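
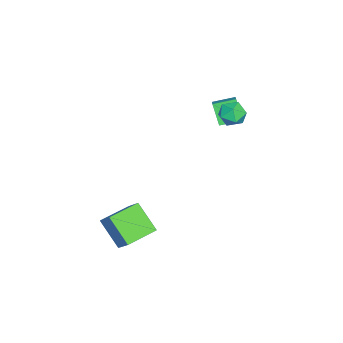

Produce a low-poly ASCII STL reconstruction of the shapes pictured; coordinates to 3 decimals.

solid 
facet normal -0.046 -0.134 0.990
outer loop
vertex -2.649 2.111 4.001
vertex -2.262 1.334 3.914
vertex -1.779 2.051 4.033
endloop
endfacet
facet normal 0.008 0.560 0.829
outer loop
vertex -2.649 2.111 4.001
vertex -1.779 2.051 4.033
vertex -2.156 2.705 3.595
endloop
endfacet
facet normal -0.544 0.732 0.411
outer loop
vertex -2.649 2.111 4.001
vertex -2.156 2.705 3.595
vertex -2.871 2.392 3.206
endloop
endfacet
facet normal -0.938 0.146 0.314
outer loop
vertex -2.649 2.111 4.001
vertex -2.871 2.392 3.206
vertex -2.937 1.544 3.403
endloop
endfacet
facet normal -0.630 -0.389 0.672
outer loop
vertex -2.649 2.111 4.001
vertex -2.937 1.544 3.403
vertex -2.262 1.334 3.914
endloop
endfacet
facet normal 0.607 0.653 0.453
outer loop
vertex -2.156 2.705 3.595
vertex -1.779 2.051 4.033
vertex -1.463 2.296 3.257
endloop
endfacet
facet normal 0.521 -0.469 0.713
outer loop
vertex -1.779 2.051 4.033
vertex -2.262 1.334 3.914
vertex -1.529 1.448 3.454
endloop
endfacet
facet normal -0.425 -0.883 0.198
outer loop
vertex -2.262 1.334 3.914
vertex -2.937 1.544 3.403
vertex -2.244 1.135 3.065
endloop
endfacet
facet normal -0.924 -0.017 -0.382
outer loop
vertex -2.937 1.544 3.403
vertex -2.871 2.392 3.206
vertex -2.621 1.789 2.627
endloop
endfacet
facet normal -0.286 0.932 -0.224
outer loop
vertex -2.871 2.392 3.206
vertex -2.156 2.705 3.595
vertex -2.138 2.506 2.746
endloop
endfacet
facet normal 0.938 -0.146 -0.314
outer loop
vertex -1.751 1.729 2.659
vertex -1.463 2.296 3.257
vertex -1.529 1.448 3.454
endloop
endfacet
facet normal 0.544 -0.732 -0.411
outer loop
vertex -1.751 1.729 2.659
vertex -1.529 1.448 3.454
vertex -2.244 1.135 3.065
endloop
endfacet
facet normal -0.008 -0.560 -0.829
outer loop
vertex -1.751 1.729 2.659
vertex -2.244 1.135 3.065
vertex -2.621 1.789 2.627
endloop
endfacet
facet normal 0.046 0.134 -0.990
outer loop
vertex -1.751 1.729 2.659
vertex -2.621 1.789 2.627
vertex -2.138 2.506 2.746
endloop
endfacet
facet normal 0.630 0.389 -0.672
outer loop
vertex -1.751 1.729 2.659
vertex -2.138 2.506 2.746
vertex -1.463 2.296 3.257
endloop
endfacet
facet normal 0.924 0.017 0.382
outer loop
vertex -1.529 1.448 3.454
vertex -1.463 2.296 3.257
vertex -1.779 2.051 4.033
endloop
endfacet
facet normal 0.286 -0.932 0.224
outer loop
vertex -2.244 1.135 3.065
vertex -1.529 1.448 3.454
vertex -2.262 1.334 3.914
endloop
endfacet
facet normal -0.607 -0.653 -0.453
outer loop
vertex -2.621 1.789 2.627
vertex -2.244 1.135 3.065
vertex -2.937 1.544 3.403
endloop
endfacet
facet normal -0.521 0.469 -0.713
outer loop
vertex -2.138 2.506 2.746
vertex -2.621 1.789 2.627
vertex -2.871 2.392 3.206
endloop
endfacet
facet normal 0.425 0.883 -0.198
outer loop
vertex -1.463 2.296 3.257
vertex -2.138 2.506 2.746
vertex -2.156 2.705 3.595
endloop
endfacet
facet normal -0.411 -0.377 0.830
outer loop
vertex -3.226 0.554 3.068
vertex -3.736 1.728 3.349
vertex -4.24 0.265 2.435
endloop
endfacet
facet normal 0.389 -0.896 -0.214
outer loop
vertex -3.644 0.812 1.231
vertex -3.226 0.554 3.068
vertex -4.24 0.265 2.435
endloop
endfacet
facet normal -0.412 -0.377 0.830
outer loop
vertex -4.24 0.265 2.435
vertex -3.736 1.728 3.349
vertex -4.75 1.439 2.715
endloop
endfacet
facet normal -0.824 -0.235 -0.515
outer loop
vertex -4.75 1.439 2.715
vertex -3.644 0.812 1.231
vertex -4.24 0.265 2.435
endloop
endfacet
facet normal 0.824 0.235 0.515
outer loop
vertex -3.226 0.554 3.068
vertex -3.14 2.275 2.145
vertex -3.736 1.728 3.349
endloop
endfacet
facet normal 0.389 -0.896 -0.214
outer loop
vertex -2.63 1.101 1.865
vertex -3.226 0.554 3.068
vertex -3.644 0.812 1.231
endloop
endfacet
facet normal 0.824 0.235 0.515
outer loop
vertex -2.63 1.101 1.865
vertex -3.14 2.275 2.145
vertex -3.226 0.554 3.068
endloop
endfacet
facet normal -0.389 0.896 0.214
outer loop
vertex -3.736 1.728 3.349
vertex -3.14 2.275 2.145
vertex -4.75 1.439 2.715
endloop
endfacet
facet normal -0.824 -0.235 -0.515
outer loop
vertex -4.154 1.986 1.512
vertex -3.644 0.812 1.231
vertex -4.75 1.439 2.715
endloop
endfacet
facet normal -0.389 0.896 0.214
outer loop
vertex -4.75 1.439 2.715
vertex -3.14 2.275 2.145
vertex -4.154 1.986 1.512
endloop
endfacet
facet normal 0.411 0.377 -0.830
outer loop
vertex -4.154 1.986 1.512
vertex -2.63 1.101 1.865
vertex -3.644 0.812 1.231
endloop
endfacet
facet normal 0.411 0.377 -0.830
outer loop
vertex -3.14 2.275 2.145
vertex -2.63 1.101 1.865
vertex -4.154 1.986 1.512
endloop
endfacet
facet normal -0.811 0.578 0.090
outer loop
vertex 0.551 -3.061 -3.38
vertex 1.199 -2.311 -2.363
vertex 1.284 -1.818 -4.764
endloop
endfacet
facet normal -0.456 -0.528 -0.716
outer loop
vertex 2.841 -2.929 -4.937
vertex 0.551 -3.061 -3.38
vertex 1.284 -1.818 -4.764
endloop
endfacet
facet normal -0.810 0.579 0.090
outer loop
vertex 1.284 -1.818 -4.764
vertex 1.199 -2.311 -2.363
vertex 1.933 -1.068 -3.748
endloop
endfacet
facet normal 0.366 0.621 -0.693
outer loop
vertex 1.933 -1.068 -3.748
vertex 2.841 -2.929 -4.937
vertex 1.284 -1.818 -4.764
endloop
endfacet
facet normal -0.367 -0.622 0.692
outer loop
vertex 0.551 -3.061 -3.38
vertex 2.756 -3.422 -2.536
vertex 1.199 -2.311 -2.363
endloop
endfacet
facet normal -0.456 -0.528 -0.716
outer loop
vertex 2.107 -4.172 -3.552
vertex 0.551 -3.061 -3.38
vertex 2.841 -2.929 -4.937
endloop
endfacet
facet normal -0.367 -0.621 0.693
outer loop
vertex 2.107 -4.172 -3.552
vertex 2.756 -3.422 -2.536
vertex 0.551 -3.061 -3.38
endloop
endfacet
facet normal 0.456 0.528 0.716
outer loop
vertex 1.199 -2.311 -2.363
vertex 2.756 -3.422 -2.536
vertex 1.933 -1.068 -3.748
endloop
endfacet
facet normal 0.367 0.621 -0.692
outer loop
vertex 3.489 -2.179 -3.92
vertex 2.841 -2.929 -4.937
vertex 1.933 -1.068 -3.748
endloop
endfacet
facet normal 0.456 0.528 0.716
outer loop
vertex 1.933 -1.068 -3.748
vertex 2.756 -3.422 -2.536
vertex 3.489 -2.179 -3.92
endloop
endfacet
facet normal 0.811 -0.579 -0.090
outer loop
vertex 3.489 -2.179 -3.92
vertex 2.107 -4.172 -3.552
vertex 2.841 -2.929 -4.937
endloop
endfacet
facet normal 0.810 -0.579 -0.091
outer loop
vertex 2.756 -3.422 -2.536
vertex 2.107 -4.172 -3.552
vertex 3.489 -2.179 -3.92
endloop
endfacet

endsolid


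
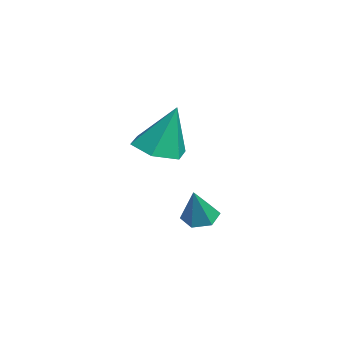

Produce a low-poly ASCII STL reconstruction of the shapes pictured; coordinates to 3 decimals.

solid 
facet normal -0.108 -0.309 -0.945
outer loop
vertex 2.709 3.069 1.447
vertex 2.016 2.452 1.728
vertex 1.782 3.354 1.46
endloop
endfacet
facet normal 0.294 0.953 0.077
outer loop
vertex 2.709 3.069 1.447
vertex 1.782 3.354 1.46
vertex 2.224 3.048 3.552
endloop
endfacet
facet normal -0.108 -0.309 -0.945
outer loop
vertex 1.782 3.354 1.46
vertex 2.016 2.452 1.728
vertex 1.089 2.736 1.741
endloop
endfacet
facet normal -0.591 0.771 0.238
outer loop
vertex 1.782 3.354 1.46
vertex 1.089 2.736 1.741
vertex 2.224 3.048 3.552
endloop
endfacet
facet normal -0.108 -0.309 -0.945
outer loop
vertex 1.089 2.736 1.741
vertex 2.016 2.452 1.728
vertex 1.323 1.834 2.009
endloop
endfacet
facet normal -0.841 -0.059 0.537
outer loop
vertex 1.089 2.736 1.741
vertex 1.323 1.834 2.009
vertex 2.224 3.048 3.552
endloop
endfacet
facet normal -0.107 -0.309 -0.945
outer loop
vertex 1.323 1.834 2.009
vertex 2.016 2.452 1.728
vertex 2.25 1.549 1.997
endloop
endfacet
facet normal -0.208 -0.706 0.677
outer loop
vertex 1.323 1.834 2.009
vertex 2.25 1.549 1.997
vertex 2.224 3.048 3.552
endloop
endfacet
facet normal -0.107 -0.309 -0.945
outer loop
vertex 2.25 1.549 1.997
vertex 2.016 2.452 1.728
vertex 2.943 2.167 1.716
endloop
endfacet
facet normal 0.677 -0.524 0.517
outer loop
vertex 2.25 1.549 1.997
vertex 2.943 2.167 1.716
vertex 2.224 3.048 3.552
endloop
endfacet
facet normal -0.107 -0.310 -0.945
outer loop
vertex 2.943 2.167 1.716
vertex 2.016 2.452 1.728
vertex 2.709 3.069 1.447
endloop
endfacet
facet normal 0.927 0.305 0.217
outer loop
vertex 2.943 2.167 1.716
vertex 2.709 3.069 1.447
vertex 2.224 3.048 3.552
endloop
endfacet
facet normal -0.446 0.190 -0.875
outer loop
vertex 2.193 4.182 -1.732
vertex 1.647 3.856 -1.524
vertex 1.707 4.514 -1.412
endloop
endfacet
facet normal 0.648 0.726 0.230
outer loop
vertex 2.193 4.182 -1.732
vertex 1.707 4.514 -1.412
vertex 2.333 3.564 -0.176
endloop
endfacet
facet normal -0.446 0.190 -0.875
outer loop
vertex 1.707 4.514 -1.412
vertex 1.647 3.856 -1.524
vertex 1.16 4.187 -1.204
endloop
endfacet
facet normal -0.187 0.731 0.656
outer loop
vertex 1.707 4.514 -1.412
vertex 1.16 4.187 -1.204
vertex 2.333 3.564 -0.176
endloop
endfacet
facet normal -0.447 0.189 -0.875
outer loop
vertex 1.16 4.187 -1.204
vertex 1.647 3.856 -1.524
vertex 1.1 3.53 -1.315
endloop
endfacet
facet normal -0.676 -0.062 0.734
outer loop
vertex 1.16 4.187 -1.204
vertex 1.1 3.53 -1.315
vertex 2.333 3.564 -0.176
endloop
endfacet
facet normal -0.447 0.189 -0.874
outer loop
vertex 1.1 3.53 -1.315
vertex 1.647 3.856 -1.524
vertex 1.586 3.198 -1.635
endloop
endfacet
facet normal -0.333 -0.860 0.386
outer loop
vertex 1.1 3.53 -1.315
vertex 1.586 3.198 -1.635
vertex 2.333 3.564 -0.176
endloop
endfacet
facet normal -0.445 0.189 -0.875
outer loop
vertex 1.586 3.198 -1.635
vertex 1.647 3.856 -1.524
vertex 2.133 3.524 -1.843
endloop
endfacet
facet normal 0.500 -0.865 -0.039
outer loop
vertex 1.586 3.198 -1.635
vertex 2.133 3.524 -1.843
vertex 2.333 3.564 -0.176
endloop
endfacet
facet normal -0.446 0.188 -0.875
outer loop
vertex 2.133 3.524 -1.843
vertex 1.647 3.856 -1.524
vertex 2.193 4.182 -1.732
endloop
endfacet
facet normal 0.991 -0.071 -0.117
outer loop
vertex 2.133 3.524 -1.843
vertex 2.193 4.182 -1.732
vertex 2.333 3.564 -0.176
endloop
endfacet

endsolid


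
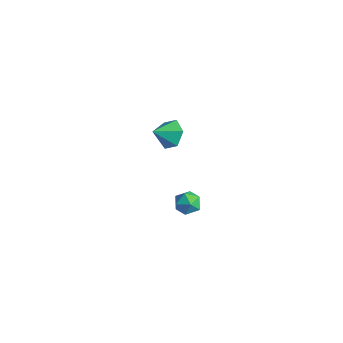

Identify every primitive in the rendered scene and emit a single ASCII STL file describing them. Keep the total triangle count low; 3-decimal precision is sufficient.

solid 
facet normal 0.101 0.836 -0.540
outer loop
vertex -2.583 1.573 -3.707
vertex -3.533 1.816 -3.509
vertex -2.802 2.121 -2.9
endloop
endfacet
facet normal 0.758 -0.425 0.494
outer loop
vertex -2.583 1.573 -3.707
vertex -2.802 2.121 -2.9
vertex -3.667 0.704 -2.791
endloop
endfacet
facet normal 0.101 0.836 -0.540
outer loop
vertex -2.802 2.121 -2.9
vertex -3.533 1.816 -3.509
vertex -3.751 2.364 -2.702
endloop
endfacet
facet normal 0.194 -0.043 0.980
outer loop
vertex -2.802 2.121 -2.9
vertex -3.751 2.364 -2.702
vertex -3.667 0.704 -2.791
endloop
endfacet
facet normal 0.101 0.836 -0.540
outer loop
vertex -3.751 2.364 -2.702
vertex -3.533 1.816 -3.509
vertex -4.483 2.058 -3.312
endloop
endfacet
facet normal -0.620 -0.073 0.781
outer loop
vertex -3.751 2.364 -2.702
vertex -4.483 2.058 -3.312
vertex -3.667 0.704 -2.791
endloop
endfacet
facet normal 0.101 0.836 -0.540
outer loop
vertex -4.483 2.058 -3.312
vertex -3.533 1.816 -3.509
vertex -4.264 1.51 -4.119
endloop
endfacet
facet normal -0.868 -0.487 0.095
outer loop
vertex -4.483 2.058 -3.312
vertex -4.264 1.51 -4.119
vertex -3.667 0.704 -2.791
endloop
endfacet
facet normal 0.102 0.835 -0.541
outer loop
vertex -4.264 1.51 -4.119
vertex -3.533 1.816 -3.509
vertex -3.315 1.267 -4.316
endloop
endfacet
facet normal -0.304 -0.869 -0.391
outer loop
vertex -4.264 1.51 -4.119
vertex -3.315 1.267 -4.316
vertex -3.667 0.704 -2.791
endloop
endfacet
facet normal 0.101 0.835 -0.541
outer loop
vertex -3.315 1.267 -4.316
vertex -3.533 1.816 -3.509
vertex -2.583 1.573 -3.707
endloop
endfacet
facet normal 0.510 -0.838 -0.192
outer loop
vertex -3.315 1.267 -4.316
vertex -2.583 1.573 -3.707
vertex -3.667 0.704 -2.791
endloop
endfacet
facet normal -0.174 0.513 0.841
outer loop
vertex 3.137 -1.808 -1.369
vertex 3.471 -2.385 -0.948
vertex 3.911 -1.79 -1.22
endloop
endfacet
facet normal -0.078 0.954 0.288
outer loop
vertex 3.137 -1.808 -1.369
vertex 3.911 -1.79 -1.22
vertex 3.643 -1.596 -1.935
endloop
endfacet
facet normal -0.566 0.798 -0.207
outer loop
vertex 3.137 -1.808 -1.369
vertex 3.643 -1.596 -1.935
vertex 3.036 -2.071 -2.105
endloop
endfacet
facet normal -0.965 0.258 0.040
outer loop
vertex 3.137 -1.808 -1.369
vertex 3.036 -2.071 -2.105
vertex 2.931 -2.559 -1.495
endloop
endfacet
facet normal -0.722 0.083 0.687
outer loop
vertex 3.137 -1.808 -1.369
vertex 2.931 -2.559 -1.495
vertex 3.471 -2.385 -0.948
endloop
endfacet
facet normal 0.566 0.824 0.011
outer loop
vertex 3.643 -1.596 -1.935
vertex 3.911 -1.79 -1.22
vertex 4.289 -2.041 -1.865
endloop
endfacet
facet normal 0.412 0.109 0.905
outer loop
vertex 3.911 -1.79 -1.22
vertex 3.471 -2.385 -0.948
vertex 4.184 -2.529 -1.255
endloop
endfacet
facet normal -0.475 -0.587 0.656
outer loop
vertex 3.471 -2.385 -0.948
vertex 2.931 -2.559 -1.495
vertex 3.577 -3.004 -1.425
endloop
endfacet
facet normal -0.869 -0.302 -0.392
outer loop
vertex 2.931 -2.559 -1.495
vertex 3.036 -2.071 -2.105
vertex 3.309 -2.81 -2.14
endloop
endfacet
facet normal -0.225 0.570 -0.790
outer loop
vertex 3.036 -2.071 -2.105
vertex 3.643 -1.596 -1.935
vertex 3.749 -2.215 -2.412
endloop
endfacet
facet normal 0.965 -0.258 -0.040
outer loop
vertex 4.083 -2.792 -1.991
vertex 4.289 -2.041 -1.865
vertex 4.184 -2.529 -1.255
endloop
endfacet
facet normal 0.566 -0.798 0.207
outer loop
vertex 4.083 -2.792 -1.991
vertex 4.184 -2.529 -1.255
vertex 3.577 -3.004 -1.425
endloop
endfacet
facet normal 0.078 -0.954 -0.288
outer loop
vertex 4.083 -2.792 -1.991
vertex 3.577 -3.004 -1.425
vertex 3.309 -2.81 -2.14
endloop
endfacet
facet normal 0.174 -0.513 -0.841
outer loop
vertex 4.083 -2.792 -1.991
vertex 3.309 -2.81 -2.14
vertex 3.749 -2.215 -2.412
endloop
endfacet
facet normal 0.722 -0.083 -0.687
outer loop
vertex 4.083 -2.792 -1.991
vertex 3.749 -2.215 -2.412
vertex 4.289 -2.041 -1.865
endloop
endfacet
facet normal 0.869 0.302 0.392
outer loop
vertex 4.184 -2.529 -1.255
vertex 4.289 -2.041 -1.865
vertex 3.911 -1.79 -1.22
endloop
endfacet
facet normal 0.225 -0.570 0.790
outer loop
vertex 3.577 -3.004 -1.425
vertex 4.184 -2.529 -1.255
vertex 3.471 -2.385 -0.948
endloop
endfacet
facet normal -0.566 -0.824 -0.011
outer loop
vertex 3.309 -2.81 -2.14
vertex 3.577 -3.004 -1.425
vertex 2.931 -2.559 -1.495
endloop
endfacet
facet normal -0.412 -0.109 -0.905
outer loop
vertex 3.749 -2.215 -2.412
vertex 3.309 -2.81 -2.14
vertex 3.036 -2.071 -2.105
endloop
endfacet
facet normal 0.475 0.587 -0.656
outer loop
vertex 4.289 -2.041 -1.865
vertex 3.749 -2.215 -2.412
vertex 3.643 -1.596 -1.935
endloop
endfacet

endsolid


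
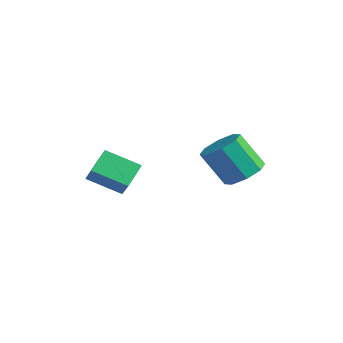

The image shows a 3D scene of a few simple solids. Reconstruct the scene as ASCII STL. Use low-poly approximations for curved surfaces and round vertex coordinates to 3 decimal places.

solid 
facet normal -0.603 0.280 -0.747
outer loop
vertex -4.733 -3.122 1.778
vertex -3.319 -2.218 0.976
vertex -4.387 -4.306 1.055
endloop
endfacet
facet normal -0.760 -0.486 0.431
outer loop
vertex -3.621 -4.662 2.004
vertex -4.733 -3.122 1.778
vertex -4.387 -4.306 1.055
endloop
endfacet
facet normal -0.602 0.280 -0.747
outer loop
vertex -4.387 -4.306 1.055
vertex -3.319 -2.218 0.976
vertex -2.972 -3.402 0.253
endloop
endfacet
facet normal 0.242 -0.828 -0.506
outer loop
vertex -2.972 -3.402 0.253
vertex -3.621 -4.662 2.004
vertex -4.387 -4.306 1.055
endloop
endfacet
facet normal -0.242 0.828 0.506
outer loop
vertex -4.733 -3.122 1.778
vertex -2.553 -2.574 1.925
vertex -3.319 -2.218 0.976
endloop
endfacet
facet normal -0.760 -0.486 0.431
outer loop
vertex -3.968 -3.478 2.727
vertex -4.733 -3.122 1.778
vertex -3.621 -4.662 2.004
endloop
endfacet
facet normal -0.242 0.828 0.506
outer loop
vertex -3.968 -3.478 2.727
vertex -2.553 -2.574 1.925
vertex -4.733 -3.122 1.778
endloop
endfacet
facet normal 0.760 0.486 -0.431
outer loop
vertex -3.319 -2.218 0.976
vertex -2.553 -2.574 1.925
vertex -2.972 -3.402 0.253
endloop
endfacet
facet normal 0.242 -0.828 -0.506
outer loop
vertex -2.207 -3.758 1.202
vertex -3.621 -4.662 2.004
vertex -2.972 -3.402 0.253
endloop
endfacet
facet normal 0.761 0.485 -0.431
outer loop
vertex -2.972 -3.402 0.253
vertex -2.553 -2.574 1.925
vertex -2.207 -3.758 1.202
endloop
endfacet
facet normal 0.603 -0.280 0.747
outer loop
vertex -2.207 -3.758 1.202
vertex -3.968 -3.478 2.727
vertex -3.621 -4.662 2.004
endloop
endfacet
facet normal 0.603 -0.280 0.747
outer loop
vertex -2.553 -2.574 1.925
vertex -3.968 -3.478 2.727
vertex -2.207 -3.758 1.202
endloop
endfacet
facet normal 0.513 0.245 -0.822
outer loop
vertex 0.451 1.131 0.752
vertex -0.328 1.859 0.483
vertex 0.6 1.895 1.073
endloop
endfacet
facet normal 0.840 -0.341 0.423
outer loop
vertex 0.451 1.131 0.752
vertex 0.6 1.895 1.073
vertex -0.633 0.612 2.486
endloop
endfacet
facet normal 0.840 -0.341 0.423
outer loop
vertex -0.633 0.612 2.486
vertex 0.6 1.895 1.073
vertex -0.484 1.376 2.807
endloop
endfacet
facet normal -0.514 -0.245 0.822
outer loop
vertex -0.633 0.612 2.486
vertex -0.484 1.376 2.807
vertex -1.412 1.341 2.217
endloop
endfacet
facet normal 0.513 0.245 -0.822
outer loop
vertex 0.6 1.895 1.073
vertex -0.328 1.859 0.483
vertex 0.205 2.638 1.048
endloop
endfacet
facet normal 0.718 0.401 0.569
outer loop
vertex 0.6 1.895 1.073
vertex 0.205 2.638 1.048
vertex -0.484 1.376 2.807
endloop
endfacet
facet normal 0.719 0.400 0.569
outer loop
vertex -0.484 1.376 2.807
vertex 0.205 2.638 1.048
vertex -0.879 2.119 2.783
endloop
endfacet
facet normal -0.513 -0.246 0.822
outer loop
vertex -0.484 1.376 2.807
vertex -0.879 2.119 2.783
vertex -1.412 1.341 2.217
endloop
endfacet
facet normal 0.513 0.246 -0.823
outer loop
vertex 0.205 2.638 1.048
vertex -0.328 1.859 0.483
vertex -0.502 2.925 0.693
endloop
endfacet
facet normal 0.177 0.907 0.382
outer loop
vertex 0.205 2.638 1.048
vertex -0.502 2.925 0.693
vertex -0.879 2.119 2.783
endloop
endfacet
facet normal 0.176 0.907 0.382
outer loop
vertex -0.879 2.119 2.783
vertex -0.502 2.925 0.693
vertex -1.586 2.406 2.427
endloop
endfacet
facet normal -0.514 -0.246 0.822
outer loop
vertex -0.879 2.119 2.783
vertex -1.586 2.406 2.427
vertex -1.412 1.341 2.217
endloop
endfacet
facet normal 0.514 0.246 -0.822
outer loop
vertex -0.502 2.925 0.693
vertex -0.328 1.859 0.483
vertex -1.107 2.588 0.214
endloop
endfacet
facet normal -0.469 0.883 -0.029
outer loop
vertex -0.502 2.925 0.693
vertex -1.107 2.588 0.214
vertex -1.586 2.406 2.427
endloop
endfacet
facet normal -0.469 0.883 -0.029
outer loop
vertex -1.586 2.406 2.427
vertex -1.107 2.588 0.214
vertex -2.191 2.069 1.948
endloop
endfacet
facet normal -0.514 -0.246 0.822
outer loop
vertex -1.586 2.406 2.427
vertex -2.191 2.069 1.948
vertex -1.412 1.341 2.217
endloop
endfacet
facet normal 0.514 0.245 -0.822
outer loop
vertex -1.107 2.588 0.214
vertex -0.328 1.859 0.483
vertex -1.256 1.824 -0.107
endloop
endfacet
facet normal -0.840 0.341 -0.423
outer loop
vertex -1.107 2.588 0.214
vertex -1.256 1.824 -0.107
vertex -2.191 2.069 1.948
endloop
endfacet
facet normal -0.840 0.341 -0.423
outer loop
vertex -2.191 2.069 1.948
vertex -1.256 1.824 -0.107
vertex -2.34 1.305 1.627
endloop
endfacet
facet normal -0.513 -0.245 0.822
outer loop
vertex -2.191 2.069 1.948
vertex -2.34 1.305 1.627
vertex -1.412 1.341 2.217
endloop
endfacet
facet normal 0.513 0.246 -0.822
outer loop
vertex -1.256 1.824 -0.107
vertex -0.328 1.859 0.483
vertex -0.861 1.081 -0.083
endloop
endfacet
facet normal -0.718 -0.400 -0.569
outer loop
vertex -1.256 1.824 -0.107
vertex -0.861 1.081 -0.083
vertex -2.34 1.305 1.627
endloop
endfacet
facet normal -0.718 -0.401 -0.569
outer loop
vertex -2.34 1.305 1.627
vertex -0.861 1.081 -0.083
vertex -1.945 0.562 1.652
endloop
endfacet
facet normal -0.513 -0.245 0.822
outer loop
vertex -2.34 1.305 1.627
vertex -1.945 0.562 1.652
vertex -1.412 1.341 2.217
endloop
endfacet
facet normal 0.514 0.246 -0.822
outer loop
vertex -0.861 1.081 -0.083
vertex -0.328 1.859 0.483
vertex -0.154 0.794 0.273
endloop
endfacet
facet normal -0.176 -0.907 -0.382
outer loop
vertex -0.861 1.081 -0.083
vertex -0.154 0.794 0.273
vertex -1.945 0.562 1.652
endloop
endfacet
facet normal -0.177 -0.907 -0.382
outer loop
vertex -1.945 0.562 1.652
vertex -0.154 0.794 0.273
vertex -1.238 0.275 2.007
endloop
endfacet
facet normal -0.513 -0.246 0.823
outer loop
vertex -1.945 0.562 1.652
vertex -1.238 0.275 2.007
vertex -1.412 1.341 2.217
endloop
endfacet
facet normal 0.514 0.246 -0.822
outer loop
vertex -0.154 0.794 0.273
vertex -0.328 1.859 0.483
vertex 0.451 1.131 0.752
endloop
endfacet
facet normal 0.469 -0.883 0.029
outer loop
vertex -0.154 0.794 0.273
vertex 0.451 1.131 0.752
vertex -1.238 0.275 2.007
endloop
endfacet
facet normal 0.469 -0.883 0.029
outer loop
vertex -1.238 0.275 2.007
vertex 0.451 1.131 0.752
vertex -0.633 0.612 2.486
endloop
endfacet
facet normal -0.514 -0.246 0.822
outer loop
vertex -1.238 0.275 2.007
vertex -0.633 0.612 2.486
vertex -1.412 1.341 2.217
endloop
endfacet

endsolid


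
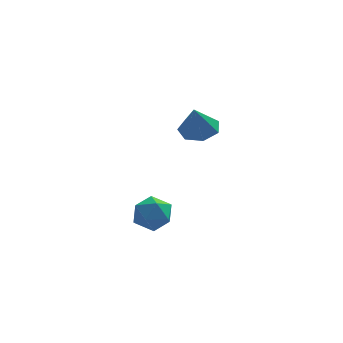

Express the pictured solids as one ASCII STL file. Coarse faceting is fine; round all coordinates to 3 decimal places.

solid 
facet normal -0.980 0.189 0.060
outer loop
vertex -1.406 1.705 -3.714
vertex -1.6 0.801 -4.031
vertex -1.508 0.974 -3.073
endloop
endfacet
facet normal -0.618 0.565 0.546
outer loop
vertex -1.406 1.705 -3.714
vertex -1.508 0.974 -3.073
vertex -0.797 1.634 -2.952
endloop
endfacet
facet normal -0.140 0.969 0.203
outer loop
vertex -1.406 1.705 -3.714
vertex -0.797 1.634 -2.952
vertex -0.449 1.869 -3.835
endloop
endfacet
facet normal -0.207 0.843 -0.496
outer loop
vertex -1.406 1.705 -3.714
vertex -0.449 1.869 -3.835
vertex -0.946 1.354 -4.502
endloop
endfacet
facet normal -0.726 0.361 -0.585
outer loop
vertex -1.406 1.705 -3.714
vertex -0.946 1.354 -4.502
vertex -1.6 0.801 -4.031
endloop
endfacet
facet normal -0.261 0.105 0.960
outer loop
vertex -0.797 1.634 -2.952
vertex -1.508 0.974 -3.073
vertex -0.614 0.686 -2.798
endloop
endfacet
facet normal -0.847 -0.503 0.172
outer loop
vertex -1.508 0.974 -3.073
vertex -1.6 0.801 -4.031
vertex -1.111 0.171 -3.465
endloop
endfacet
facet normal -0.436 -0.226 -0.871
outer loop
vertex -1.6 0.801 -4.031
vertex -0.946 1.354 -4.502
vertex -0.763 0.406 -4.348
endloop
endfacet
facet normal 0.403 0.555 -0.728
outer loop
vertex -0.946 1.354 -4.502
vertex -0.449 1.869 -3.835
vertex -0.052 1.066 -4.227
endloop
endfacet
facet normal 0.511 0.759 0.403
outer loop
vertex -0.449 1.869 -3.835
vertex -0.797 1.634 -2.952
vertex 0.04 1.239 -3.269
endloop
endfacet
facet normal 0.207 -0.843 0.496
outer loop
vertex -0.154 0.335 -3.586
vertex -0.614 0.686 -2.798
vertex -1.111 0.171 -3.465
endloop
endfacet
facet normal 0.140 -0.969 -0.203
outer loop
vertex -0.154 0.335 -3.586
vertex -1.111 0.171 -3.465
vertex -0.763 0.406 -4.348
endloop
endfacet
facet normal 0.618 -0.565 -0.546
outer loop
vertex -0.154 0.335 -3.586
vertex -0.763 0.406 -4.348
vertex -0.052 1.066 -4.227
endloop
endfacet
facet normal 0.980 -0.189 -0.060
outer loop
vertex -0.154 0.335 -3.586
vertex -0.052 1.066 -4.227
vertex 0.04 1.239 -3.269
endloop
endfacet
facet normal 0.726 -0.361 0.585
outer loop
vertex -0.154 0.335 -3.586
vertex 0.04 1.239 -3.269
vertex -0.614 0.686 -2.798
endloop
endfacet
facet normal -0.403 -0.555 0.728
outer loop
vertex -1.111 0.171 -3.465
vertex -0.614 0.686 -2.798
vertex -1.508 0.974 -3.073
endloop
endfacet
facet normal -0.511 -0.759 -0.403
outer loop
vertex -0.763 0.406 -4.348
vertex -1.111 0.171 -3.465
vertex -1.6 0.801 -4.031
endloop
endfacet
facet normal 0.261 -0.105 -0.960
outer loop
vertex -0.052 1.066 -4.227
vertex -0.763 0.406 -4.348
vertex -0.946 1.354 -4.502
endloop
endfacet
facet normal 0.847 0.503 -0.172
outer loop
vertex 0.04 1.239 -3.269
vertex -0.052 1.066 -4.227
vertex -0.449 1.869 -3.835
endloop
endfacet
facet normal 0.436 0.226 0.871
outer loop
vertex -0.614 0.686 -2.798
vertex 0.04 1.239 -3.269
vertex -0.797 1.634 -2.952
endloop
endfacet
facet normal 0.173 0.300 -0.938
outer loop
vertex 2.0 1.141 1.158
vertex 1.228 1.642 1.176
vertex 2.081 1.893 1.413
endloop
endfacet
facet normal 0.770 -0.278 0.574
outer loop
vertex 2.0 1.141 1.158
vertex 2.081 1.893 1.413
vertex 0.972 1.198 2.564
endloop
endfacet
facet normal 0.172 0.300 -0.938
outer loop
vertex 2.081 1.893 1.413
vertex 1.228 1.642 1.176
vertex 1.52 2.456 1.49
endloop
endfacet
facet normal 0.518 0.414 0.749
outer loop
vertex 2.081 1.893 1.413
vertex 1.52 2.456 1.49
vertex 0.972 1.198 2.564
endloop
endfacet
facet normal 0.174 0.299 -0.938
outer loop
vertex 1.52 2.456 1.49
vertex 1.228 1.642 1.176
vertex 0.739 2.406 1.329
endloop
endfacet
facet normal -0.189 0.684 0.705
outer loop
vertex 1.52 2.456 1.49
vertex 0.739 2.406 1.329
vertex 0.972 1.198 2.564
endloop
endfacet
facet normal 0.173 0.299 -0.939
outer loop
vertex 0.739 2.406 1.329
vertex 1.228 1.642 1.176
vertex 0.327 1.78 1.054
endloop
endfacet
facet normal -0.816 0.328 0.475
outer loop
vertex 0.739 2.406 1.329
vertex 0.327 1.78 1.054
vertex 0.972 1.198 2.564
endloop
endfacet
facet normal 0.173 0.300 -0.938
outer loop
vertex 0.327 1.78 1.054
vertex 1.228 1.642 1.176
vertex 0.593 1.051 0.87
endloop
endfacet
facet normal -0.893 -0.385 0.233
outer loop
vertex 0.327 1.78 1.054
vertex 0.593 1.051 0.87
vertex 0.972 1.198 2.564
endloop
endfacet
facet normal 0.173 0.300 -0.938
outer loop
vertex 0.593 1.051 0.87
vertex 1.228 1.642 1.176
vertex 1.338 0.766 0.916
endloop
endfacet
facet normal -0.361 -0.919 0.161
outer loop
vertex 0.593 1.051 0.87
vertex 1.338 0.766 0.916
vertex 0.972 1.198 2.564
endloop
endfacet
facet normal 0.173 0.300 -0.938
outer loop
vertex 1.338 0.766 0.916
vertex 1.228 1.642 1.176
vertex 2.0 1.141 1.158
endloop
endfacet
facet normal 0.379 -0.871 0.313
outer loop
vertex 1.338 0.766 0.916
vertex 2.0 1.141 1.158
vertex 0.972 1.198 2.564
endloop
endfacet

endsolid


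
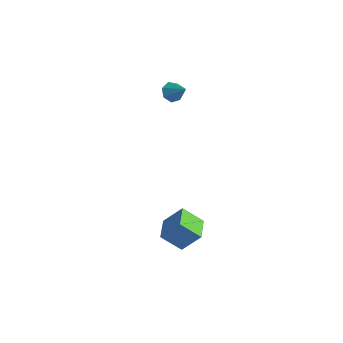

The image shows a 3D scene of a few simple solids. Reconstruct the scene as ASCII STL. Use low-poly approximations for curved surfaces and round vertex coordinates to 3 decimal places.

solid 
facet normal -0.476 -0.587 0.655
outer loop
vertex 2.584 -2.708 -2.301
vertex 1.521 -1.859 -2.313
vertex 1.998 -3.456 -3.396
endloop
endfacet
facet normal 0.781 -0.624 0.008
outer loop
vertex 2.659 -2.641 -4.307
vertex 2.584 -2.708 -2.301
vertex 1.998 -3.456 -3.396
endloop
endfacet
facet normal -0.475 -0.587 0.656
outer loop
vertex 1.998 -3.456 -3.396
vertex 1.521 -1.859 -2.313
vertex 0.935 -2.608 -3.407
endloop
endfacet
facet normal -0.404 -0.516 -0.755
outer loop
vertex 0.935 -2.608 -3.407
vertex 2.659 -2.641 -4.307
vertex 1.998 -3.456 -3.396
endloop
endfacet
facet normal 0.404 0.516 0.755
outer loop
vertex 2.584 -2.708 -2.301
vertex 2.182 -1.044 -3.224
vertex 1.521 -1.859 -2.313
endloop
endfacet
facet normal 0.782 -0.624 0.008
outer loop
vertex 3.245 -1.892 -3.213
vertex 2.584 -2.708 -2.301
vertex 2.659 -2.641 -4.307
endloop
endfacet
facet normal 0.404 0.516 0.755
outer loop
vertex 3.245 -1.892 -3.213
vertex 2.182 -1.044 -3.224
vertex 2.584 -2.708 -2.301
endloop
endfacet
facet normal -0.781 0.624 -0.009
outer loop
vertex 1.521 -1.859 -2.313
vertex 2.182 -1.044 -3.224
vertex 0.935 -2.608 -3.407
endloop
endfacet
facet normal -0.404 -0.517 -0.755
outer loop
vertex 1.596 -1.792 -4.319
vertex 2.659 -2.641 -4.307
vertex 0.935 -2.608 -3.407
endloop
endfacet
facet normal -0.781 0.624 -0.008
outer loop
vertex 0.935 -2.608 -3.407
vertex 2.182 -1.044 -3.224
vertex 1.596 -1.792 -4.319
endloop
endfacet
facet normal 0.476 0.586 -0.656
outer loop
vertex 1.596 -1.792 -4.319
vertex 3.245 -1.892 -3.213
vertex 2.659 -2.641 -4.307
endloop
endfacet
facet normal 0.475 0.587 -0.655
outer loop
vertex 2.182 -1.044 -3.224
vertex 3.245 -1.892 -3.213
vertex 1.596 -1.792 -4.319
endloop
endfacet
facet normal -0.759 -0.166 -0.630
outer loop
vertex -1.947 0.248 2.69
vertex -2.287 0.008 3.163
vertex -2.255 0.605 2.967
endloop
endfacet
facet normal 0.615 0.741 -0.271
outer loop
vertex -1.947 0.248 2.69
vertex -2.255 0.605 2.967
vertex -1.353 0.212 3.937
endloop
endfacet
facet normal -0.758 -0.166 -0.630
outer loop
vertex -2.255 0.605 2.967
vertex -2.287 0.008 3.163
vertex -2.587 0.512 3.391
endloop
endfacet
facet normal 0.103 0.952 0.290
outer loop
vertex -2.255 0.605 2.967
vertex -2.587 0.512 3.391
vertex -1.353 0.212 3.937
endloop
endfacet
facet normal -0.759 -0.167 -0.630
outer loop
vertex -2.587 0.512 3.391
vertex -2.287 0.008 3.163
vertex -2.693 0.039 3.644
endloop
endfacet
facet normal -0.246 0.499 0.831
outer loop
vertex -2.587 0.512 3.391
vertex -2.693 0.039 3.644
vertex -1.353 0.212 3.937
endloop
endfacet
facet normal -0.759 -0.166 -0.630
outer loop
vertex -2.693 0.039 3.644
vertex -2.287 0.008 3.163
vertex -2.493 -0.458 3.534
endloop
endfacet
facet normal -0.171 -0.278 0.945
outer loop
vertex -2.693 0.039 3.644
vertex -2.493 -0.458 3.534
vertex -1.353 0.212 3.937
endloop
endfacet
facet normal -0.759 -0.166 -0.630
outer loop
vertex -2.493 -0.458 3.534
vertex -2.287 0.008 3.163
vertex -2.138 -0.604 3.145
endloop
endfacet
facet normal 0.273 -0.792 0.546
outer loop
vertex -2.493 -0.458 3.534
vertex -2.138 -0.604 3.145
vertex -1.353 0.212 3.937
endloop
endfacet
facet normal -0.759 -0.166 -0.629
outer loop
vertex -2.138 -0.604 3.145
vertex -2.287 0.008 3.163
vertex -1.895 -0.29 2.769
endloop
endfacet
facet normal 0.750 -0.658 -0.065
outer loop
vertex -2.138 -0.604 3.145
vertex -1.895 -0.29 2.769
vertex -1.353 0.212 3.937
endloop
endfacet
facet normal -0.759 -0.166 -0.630
outer loop
vertex -1.895 -0.29 2.769
vertex -2.287 0.008 3.163
vertex -1.947 0.248 2.69
endloop
endfacet
facet normal 0.903 0.024 -0.429
outer loop
vertex -1.895 -0.29 2.769
vertex -1.947 0.248 2.69
vertex -1.353 0.212 3.937
endloop
endfacet

endsolid


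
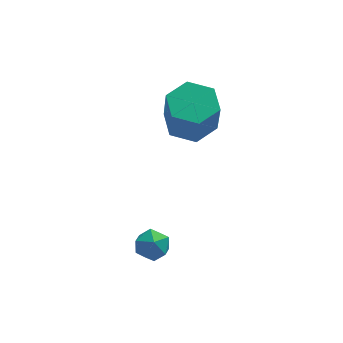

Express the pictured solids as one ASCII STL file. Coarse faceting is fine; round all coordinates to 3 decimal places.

solid 
facet normal -0.953 0.304 0.006
outer loop
vertex -3.678 -2.451 -4.157
vertex -3.682 -2.478 -3.39
vertex -3.478 -1.832 -3.751
endloop
endfacet
facet normal -0.606 0.564 -0.561
outer loop
vertex -3.678 -2.451 -4.157
vertex -3.478 -1.832 -3.751
vertex -3.079 -2.026 -4.377
endloop
endfacet
facet normal -0.353 0.013 -0.936
outer loop
vertex -3.678 -2.451 -4.157
vertex -3.079 -2.026 -4.377
vertex -3.036 -2.792 -4.404
endloop
endfacet
facet normal -0.543 -0.587 -0.600
outer loop
vertex -3.678 -2.451 -4.157
vertex -3.036 -2.792 -4.404
vertex -3.409 -3.071 -3.794
endloop
endfacet
facet normal -0.913 -0.407 -0.019
outer loop
vertex -3.678 -2.451 -4.157
vertex -3.409 -3.071 -3.794
vertex -3.682 -2.478 -3.39
endloop
endfacet
facet normal -0.051 0.944 -0.325
outer loop
vertex -3.079 -2.026 -4.377
vertex -3.478 -1.832 -3.751
vertex -2.711 -1.789 -3.746
endloop
endfacet
facet normal -0.611 0.524 0.593
outer loop
vertex -3.478 -1.832 -3.751
vertex -3.682 -2.478 -3.39
vertex -3.084 -2.068 -3.136
endloop
endfacet
facet normal -0.545 -0.629 0.554
outer loop
vertex -3.682 -2.478 -3.39
vertex -3.409 -3.071 -3.794
vertex -3.041 -2.834 -3.163
endloop
endfacet
facet normal 0.054 -0.920 -0.388
outer loop
vertex -3.409 -3.071 -3.794
vertex -3.036 -2.792 -4.404
vertex -2.642 -3.028 -3.789
endloop
endfacet
facet normal 0.359 0.053 -0.932
outer loop
vertex -3.036 -2.792 -4.404
vertex -3.079 -2.026 -4.377
vertex -2.438 -2.382 -4.15
endloop
endfacet
facet normal 0.543 0.587 0.600
outer loop
vertex -2.442 -2.409 -3.383
vertex -2.711 -1.789 -3.746
vertex -3.084 -2.068 -3.136
endloop
endfacet
facet normal 0.353 -0.013 0.936
outer loop
vertex -2.442 -2.409 -3.383
vertex -3.084 -2.068 -3.136
vertex -3.041 -2.834 -3.163
endloop
endfacet
facet normal 0.606 -0.564 0.561
outer loop
vertex -2.442 -2.409 -3.383
vertex -3.041 -2.834 -3.163
vertex -2.642 -3.028 -3.789
endloop
endfacet
facet normal 0.953 -0.304 -0.006
outer loop
vertex -2.442 -2.409 -3.383
vertex -2.642 -3.028 -3.789
vertex -2.438 -2.382 -4.15
endloop
endfacet
facet normal 0.913 0.407 0.019
outer loop
vertex -2.442 -2.409 -3.383
vertex -2.438 -2.382 -4.15
vertex -2.711 -1.789 -3.746
endloop
endfacet
facet normal -0.054 0.920 0.388
outer loop
vertex -3.084 -2.068 -3.136
vertex -2.711 -1.789 -3.746
vertex -3.478 -1.832 -3.751
endloop
endfacet
facet normal -0.359 -0.053 0.932
outer loop
vertex -3.041 -2.834 -3.163
vertex -3.084 -2.068 -3.136
vertex -3.682 -2.478 -3.39
endloop
endfacet
facet normal 0.051 -0.944 0.325
outer loop
vertex -2.642 -3.028 -3.789
vertex -3.041 -2.834 -3.163
vertex -3.409 -3.071 -3.794
endloop
endfacet
facet normal 0.611 -0.524 -0.593
outer loop
vertex -2.438 -2.382 -4.15
vertex -2.642 -3.028 -3.789
vertex -3.036 -2.792 -4.404
endloop
endfacet
facet normal 0.545 0.629 -0.554
outer loop
vertex -2.711 -1.789 -3.746
vertex -2.438 -2.382 -4.15
vertex -3.079 -2.026 -4.377
endloop
endfacet
facet normal -0.007 0.334 -0.942
outer loop
vertex -0.165 2.806 -0.709
vertex -1.047 2.216 -0.912
vertex -1.146 3.229 -0.552
endloop
endfacet
facet normal 0.418 0.857 0.301
outer loop
vertex -0.165 2.806 -0.709
vertex -1.146 3.229 -0.552
vertex -0.152 2.194 1.015
endloop
endfacet
facet normal 0.418 0.857 0.301
outer loop
vertex -0.152 2.194 1.015
vertex -1.146 3.229 -0.552
vertex -1.133 2.617 1.173
endloop
endfacet
facet normal 0.007 -0.335 0.942
outer loop
vertex -0.152 2.194 1.015
vertex -1.133 2.617 1.173
vertex -1.033 1.604 0.812
endloop
endfacet
facet normal -0.008 0.334 -0.942
outer loop
vertex -1.146 3.229 -0.552
vertex -1.047 2.216 -0.912
vertex -2.028 2.639 -0.754
endloop
endfacet
facet normal -0.577 0.768 0.277
outer loop
vertex -1.146 3.229 -0.552
vertex -2.028 2.639 -0.754
vertex -1.133 2.617 1.173
endloop
endfacet
facet normal -0.577 0.768 0.277
outer loop
vertex -1.133 2.617 1.173
vertex -2.028 2.639 -0.754
vertex -2.015 2.027 0.97
endloop
endfacet
facet normal 0.007 -0.335 0.942
outer loop
vertex -1.133 2.617 1.173
vertex -2.015 2.027 0.97
vertex -1.033 1.604 0.812
endloop
endfacet
facet normal -0.007 0.335 -0.942
outer loop
vertex -2.028 2.639 -0.754
vertex -1.047 2.216 -0.912
vertex -1.928 1.626 -1.115
endloop
endfacet
facet normal -0.996 -0.090 -0.024
outer loop
vertex -2.028 2.639 -0.754
vertex -1.928 1.626 -1.115
vertex -2.015 2.027 0.97
endloop
endfacet
facet normal -0.996 -0.090 -0.024
outer loop
vertex -2.015 2.027 0.97
vertex -1.928 1.626 -1.115
vertex -1.915 1.014 0.609
endloop
endfacet
facet normal 0.007 -0.335 0.942
outer loop
vertex -2.015 2.027 0.97
vertex -1.915 1.014 0.609
vertex -1.033 1.604 0.812
endloop
endfacet
facet normal -0.007 0.335 -0.942
outer loop
vertex -1.928 1.626 -1.115
vertex -1.047 2.216 -0.912
vertex -0.947 1.203 -1.273
endloop
endfacet
facet normal -0.418 -0.857 -0.301
outer loop
vertex -1.928 1.626 -1.115
vertex -0.947 1.203 -1.273
vertex -1.915 1.014 0.609
endloop
endfacet
facet normal -0.418 -0.857 -0.301
outer loop
vertex -1.915 1.014 0.609
vertex -0.947 1.203 -1.273
vertex -0.934 0.591 0.452
endloop
endfacet
facet normal 0.007 -0.334 0.942
outer loop
vertex -1.915 1.014 0.609
vertex -0.934 0.591 0.452
vertex -1.033 1.604 0.812
endloop
endfacet
facet normal -0.007 0.335 -0.942
outer loop
vertex -0.947 1.203 -1.273
vertex -1.047 2.216 -0.912
vertex -0.065 1.793 -1.07
endloop
endfacet
facet normal 0.577 -0.768 -0.277
outer loop
vertex -0.947 1.203 -1.273
vertex -0.065 1.793 -1.07
vertex -0.934 0.591 0.452
endloop
endfacet
facet normal 0.577 -0.768 -0.277
outer loop
vertex -0.934 0.591 0.452
vertex -0.065 1.793 -1.07
vertex -0.052 1.181 0.654
endloop
endfacet
facet normal 0.008 -0.334 0.942
outer loop
vertex -0.934 0.591 0.452
vertex -0.052 1.181 0.654
vertex -1.033 1.604 0.812
endloop
endfacet
facet normal -0.007 0.335 -0.942
outer loop
vertex -0.065 1.793 -1.07
vertex -1.047 2.216 -0.912
vertex -0.165 2.806 -0.709
endloop
endfacet
facet normal 0.996 0.090 0.024
outer loop
vertex -0.065 1.793 -1.07
vertex -0.165 2.806 -0.709
vertex -0.052 1.181 0.654
endloop
endfacet
facet normal 0.996 0.090 0.024
outer loop
vertex -0.052 1.181 0.654
vertex -0.165 2.806 -0.709
vertex -0.152 2.194 1.015
endloop
endfacet
facet normal 0.007 -0.335 0.942
outer loop
vertex -0.052 1.181 0.654
vertex -0.152 2.194 1.015
vertex -1.033 1.604 0.812
endloop
endfacet

endsolid


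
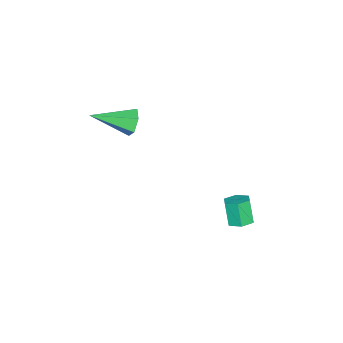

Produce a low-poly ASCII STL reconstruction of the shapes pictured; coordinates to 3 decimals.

solid 
facet normal -0.474 0.816 -0.331
outer loop
vertex -3.319 -1.723 3.055
vertex -3.582 -2.125 2.44
vertex -4.0 -2.101 3.098
endloop
endfacet
facet normal 0.034 0.052 0.998
outer loop
vertex -3.319 -1.723 3.055
vertex -4.0 -2.101 3.098
vertex -2.578 -3.855 3.14
endloop
endfacet
facet normal -0.474 0.816 -0.331
outer loop
vertex -4.0 -2.101 3.098
vertex -3.582 -2.125 2.44
vertex -4.263 -2.503 2.483
endloop
endfacet
facet normal -0.631 -0.497 0.595
outer loop
vertex -4.0 -2.101 3.098
vertex -4.263 -2.503 2.483
vertex -2.578 -3.855 3.14
endloop
endfacet
facet normal -0.474 0.816 -0.330
outer loop
vertex -4.263 -2.503 2.483
vertex -3.582 -2.125 2.44
vertex -3.845 -2.526 1.825
endloop
endfacet
facet normal -0.522 -0.797 -0.303
outer loop
vertex -4.263 -2.503 2.483
vertex -3.845 -2.526 1.825
vertex -2.578 -3.855 3.14
endloop
endfacet
facet normal -0.474 0.816 -0.330
outer loop
vertex -3.845 -2.526 1.825
vertex -3.582 -2.125 2.44
vertex -3.164 -2.148 1.782
endloop
endfacet
facet normal 0.254 -0.547 -0.798
outer loop
vertex -3.845 -2.526 1.825
vertex -3.164 -2.148 1.782
vertex -2.578 -3.855 3.14
endloop
endfacet
facet normal -0.474 0.816 -0.330
outer loop
vertex -3.164 -2.148 1.782
vertex -3.582 -2.125 2.44
vertex -2.901 -1.747 2.397
endloop
endfacet
facet normal 0.919 0.002 -0.394
outer loop
vertex -3.164 -2.148 1.782
vertex -2.901 -1.747 2.397
vertex -2.578 -3.855 3.14
endloop
endfacet
facet normal -0.474 0.816 -0.331
outer loop
vertex -2.901 -1.747 2.397
vertex -3.582 -2.125 2.44
vertex -3.319 -1.723 3.055
endloop
endfacet
facet normal 0.810 0.302 0.503
outer loop
vertex -2.901 -1.747 2.397
vertex -3.319 -1.723 3.055
vertex -2.578 -3.855 3.14
endloop
endfacet
facet normal 0.277 0.278 -0.920
outer loop
vertex -3.172 2.902 -3.068
vertex -3.726 3.275 -3.122
vertex -3.165 3.543 -2.872
endloop
endfacet
facet normal 0.961 -0.091 0.262
outer loop
vertex -3.172 2.902 -3.068
vertex -3.165 3.543 -2.872
vertex -3.54 2.531 -1.845
endloop
endfacet
facet normal 0.961 -0.091 0.262
outer loop
vertex -3.54 2.531 -1.845
vertex -3.165 3.543 -2.872
vertex -3.533 3.172 -1.649
endloop
endfacet
facet normal -0.276 -0.278 0.920
outer loop
vertex -3.54 2.531 -1.845
vertex -3.533 3.172 -1.649
vertex -4.094 2.905 -1.898
endloop
endfacet
facet normal 0.276 0.280 -0.920
outer loop
vertex -3.165 3.543 -2.872
vertex -3.726 3.275 -3.122
vertex -3.719 3.916 -2.925
endloop
endfacet
facet normal 0.490 0.782 0.385
outer loop
vertex -3.165 3.543 -2.872
vertex -3.719 3.916 -2.925
vertex -3.533 3.172 -1.649
endloop
endfacet
facet normal 0.490 0.782 0.385
outer loop
vertex -3.533 3.172 -1.649
vertex -3.719 3.916 -2.925
vertex -4.087 3.545 -1.702
endloop
endfacet
facet normal -0.276 -0.279 0.920
outer loop
vertex -3.533 3.172 -1.649
vertex -4.087 3.545 -1.702
vertex -4.094 2.905 -1.898
endloop
endfacet
facet normal 0.277 0.280 -0.919
outer loop
vertex -3.719 3.916 -2.925
vertex -3.726 3.275 -3.122
vertex -4.28 3.649 -3.175
endloop
endfacet
facet normal -0.471 0.874 0.123
outer loop
vertex -3.719 3.916 -2.925
vertex -4.28 3.649 -3.175
vertex -4.087 3.545 -1.702
endloop
endfacet
facet normal -0.471 0.874 0.123
outer loop
vertex -4.087 3.545 -1.702
vertex -4.28 3.649 -3.175
vertex -4.648 3.278 -1.952
endloop
endfacet
facet normal -0.277 -0.279 0.920
outer loop
vertex -4.087 3.545 -1.702
vertex -4.648 3.278 -1.952
vertex -4.094 2.905 -1.898
endloop
endfacet
facet normal 0.276 0.278 -0.920
outer loop
vertex -4.28 3.649 -3.175
vertex -3.726 3.275 -3.122
vertex -4.287 3.008 -3.371
endloop
endfacet
facet normal -0.961 0.091 -0.262
outer loop
vertex -4.28 3.649 -3.175
vertex -4.287 3.008 -3.371
vertex -4.648 3.278 -1.952
endloop
endfacet
facet normal -0.961 0.091 -0.262
outer loop
vertex -4.648 3.278 -1.952
vertex -4.287 3.008 -3.371
vertex -4.655 2.637 -2.148
endloop
endfacet
facet normal -0.277 -0.278 0.920
outer loop
vertex -4.648 3.278 -1.952
vertex -4.655 2.637 -2.148
vertex -4.094 2.905 -1.898
endloop
endfacet
facet normal 0.276 0.279 -0.920
outer loop
vertex -4.287 3.008 -3.371
vertex -3.726 3.275 -3.122
vertex -3.733 2.635 -3.318
endloop
endfacet
facet normal -0.490 -0.782 -0.385
outer loop
vertex -4.287 3.008 -3.371
vertex -3.733 2.635 -3.318
vertex -4.655 2.637 -2.148
endloop
endfacet
facet normal -0.490 -0.782 -0.385
outer loop
vertex -4.655 2.637 -2.148
vertex -3.733 2.635 -3.318
vertex -4.101 2.264 -2.095
endloop
endfacet
facet normal -0.276 -0.280 0.920
outer loop
vertex -4.655 2.637 -2.148
vertex -4.101 2.264 -2.095
vertex -4.094 2.905 -1.898
endloop
endfacet
facet normal 0.277 0.279 -0.920
outer loop
vertex -3.733 2.635 -3.318
vertex -3.726 3.275 -3.122
vertex -3.172 2.902 -3.068
endloop
endfacet
facet normal 0.471 -0.874 -0.123
outer loop
vertex -3.733 2.635 -3.318
vertex -3.172 2.902 -3.068
vertex -4.101 2.264 -2.095
endloop
endfacet
facet normal 0.471 -0.874 -0.123
outer loop
vertex -4.101 2.264 -2.095
vertex -3.172 2.902 -3.068
vertex -3.54 2.531 -1.845
endloop
endfacet
facet normal -0.277 -0.280 0.919
outer loop
vertex -4.101 2.264 -2.095
vertex -3.54 2.531 -1.845
vertex -4.094 2.905 -1.898
endloop
endfacet

endsolid


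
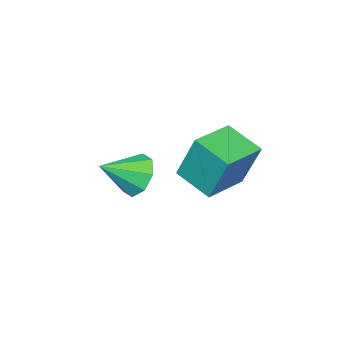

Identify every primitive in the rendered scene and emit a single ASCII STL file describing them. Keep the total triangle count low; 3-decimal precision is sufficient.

solid 
facet normal -0.793 0.366 -0.488
outer loop
vertex -2.474 -2.956 -2.957
vertex -2.81 -2.531 -2.092
vertex -2.202 -2.231 -2.855
endloop
endfacet
facet normal 0.823 -0.236 -0.516
outer loop
vertex -2.474 -2.956 -2.957
vertex -2.202 -2.231 -2.855
vertex -1.47 -3.149 -1.268
endloop
endfacet
facet normal -0.793 0.366 -0.488
outer loop
vertex -2.202 -2.231 -2.855
vertex -2.81 -2.531 -2.092
vertex -2.286 -1.682 -2.306
endloop
endfacet
facet normal 0.910 0.354 -0.215
outer loop
vertex -2.202 -2.231 -2.855
vertex -2.286 -1.682 -2.306
vertex -1.47 -3.149 -1.268
endloop
endfacet
facet normal -0.792 0.366 -0.488
outer loop
vertex -2.286 -1.682 -2.306
vertex -2.81 -2.531 -2.092
vertex -2.677 -1.63 -1.632
endloop
endfacet
facet normal 0.690 0.633 0.352
outer loop
vertex -2.286 -1.682 -2.306
vertex -2.677 -1.63 -1.632
vertex -1.47 -3.149 -1.268
endloop
endfacet
facet normal -0.792 0.366 -0.488
outer loop
vertex -2.677 -1.63 -1.632
vertex -2.81 -2.531 -2.092
vertex -3.146 -2.106 -1.228
endloop
endfacet
facet normal 0.291 0.436 0.852
outer loop
vertex -2.677 -1.63 -1.632
vertex -3.146 -2.106 -1.228
vertex -1.47 -3.149 -1.268
endloop
endfacet
facet normal -0.793 0.365 -0.488
outer loop
vertex -3.146 -2.106 -1.228
vertex -2.81 -2.531 -2.092
vertex -3.417 -2.831 -1.33
endloop
endfacet
facet normal -0.051 -0.120 0.991
outer loop
vertex -3.146 -2.106 -1.228
vertex -3.417 -2.831 -1.33
vertex -1.47 -3.149 -1.268
endloop
endfacet
facet normal -0.793 0.365 -0.488
outer loop
vertex -3.417 -2.831 -1.33
vertex -2.81 -2.531 -2.092
vertex -3.333 -3.38 -1.878
endloop
endfacet
facet normal -0.138 -0.710 0.690
outer loop
vertex -3.417 -2.831 -1.33
vertex -3.333 -3.38 -1.878
vertex -1.47 -3.149 -1.268
endloop
endfacet
facet normal -0.793 0.365 -0.488
outer loop
vertex -3.333 -3.38 -1.878
vertex -2.81 -2.531 -2.092
vertex -2.942 -3.432 -2.552
endloop
endfacet
facet normal 0.082 -0.989 0.124
outer loop
vertex -3.333 -3.38 -1.878
vertex -2.942 -3.432 -2.552
vertex -1.47 -3.149 -1.268
endloop
endfacet
facet normal -0.793 0.365 -0.487
outer loop
vertex -2.942 -3.432 -2.552
vertex -2.81 -2.531 -2.092
vertex -2.474 -2.956 -2.957
endloop
endfacet
facet normal 0.480 -0.792 -0.376
outer loop
vertex -2.942 -3.432 -2.552
vertex -2.474 -2.956 -2.957
vertex -1.47 -3.149 -1.268
endloop
endfacet
facet normal -1.000 -0.017 -0.016
outer loop
vertex -3.759 0.962 1.427
vertex -3.775 2.457 0.802
vertex -3.715 0.153 -0.511
endloop
endfacet
facet normal 0.009 -0.923 0.385
outer loop
vertex -1.905 0.183 -0.482
vertex -3.759 0.962 1.427
vertex -3.715 0.153 -0.511
endloop
endfacet
facet normal -1.000 -0.017 -0.016
outer loop
vertex -3.715 0.153 -0.511
vertex -3.775 2.457 0.802
vertex -3.73 1.647 -1.135
endloop
endfacet
facet normal 0.021 -0.385 -0.923
outer loop
vertex -3.73 1.647 -1.135
vertex -1.905 0.183 -0.482
vertex -3.715 0.153 -0.511
endloop
endfacet
facet normal -0.021 0.385 0.922
outer loop
vertex -3.759 0.962 1.427
vertex -1.965 2.487 0.831
vertex -3.775 2.457 0.802
endloop
endfacet
facet normal 0.010 -0.922 0.386
outer loop
vertex -1.95 0.993 1.455
vertex -3.759 0.962 1.427
vertex -1.905 0.183 -0.482
endloop
endfacet
facet normal -0.021 0.385 0.923
outer loop
vertex -1.95 0.993 1.455
vertex -1.965 2.487 0.831
vertex -3.759 0.962 1.427
endloop
endfacet
facet normal -0.009 0.922 -0.386
outer loop
vertex -3.775 2.457 0.802
vertex -1.965 2.487 0.831
vertex -3.73 1.647 -1.135
endloop
endfacet
facet normal 0.021 -0.385 -0.922
outer loop
vertex -1.921 1.678 -1.107
vertex -1.905 0.183 -0.482
vertex -3.73 1.647 -1.135
endloop
endfacet
facet normal -0.010 0.923 -0.385
outer loop
vertex -3.73 1.647 -1.135
vertex -1.965 2.487 0.831
vertex -1.921 1.678 -1.107
endloop
endfacet
facet normal 1.000 0.017 0.016
outer loop
vertex -1.921 1.678 -1.107
vertex -1.95 0.993 1.455
vertex -1.905 0.183 -0.482
endloop
endfacet
facet normal 1.000 0.017 0.016
outer loop
vertex -1.965 2.487 0.831
vertex -1.95 0.993 1.455
vertex -1.921 1.678 -1.107
endloop
endfacet

endsolid


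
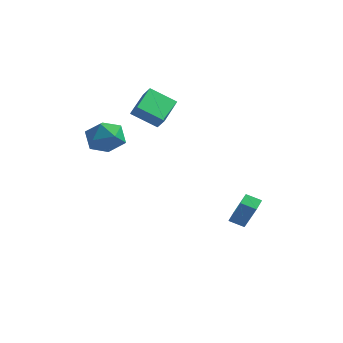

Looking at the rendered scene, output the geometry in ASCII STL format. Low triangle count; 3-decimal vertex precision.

solid 
facet normal -0.496 0.242 -0.834
outer loop
vertex 2.03 1.584 -3.536
vertex 2.837 1.899 -3.925
vertex 2.19 0.763 -3.869
endloop
endfacet
facet normal -0.850 -0.332 0.410
outer loop
vertex 3.223 0.261 -2.135
vertex 2.03 1.584 -3.536
vertex 2.19 0.763 -3.869
endloop
endfacet
facet normal -0.497 0.242 -0.834
outer loop
vertex 2.19 0.763 -3.869
vertex 2.837 1.899 -3.925
vertex 2.997 1.079 -4.258
endloop
endfacet
facet normal 0.178 -0.912 -0.370
outer loop
vertex 2.997 1.079 -4.258
vertex 3.223 0.261 -2.135
vertex 2.19 0.763 -3.869
endloop
endfacet
facet normal -0.178 0.912 0.370
outer loop
vertex 2.03 1.584 -3.536
vertex 3.87 1.397 -2.191
vertex 2.837 1.899 -3.925
endloop
endfacet
facet normal -0.850 -0.332 0.410
outer loop
vertex 3.063 1.081 -1.802
vertex 2.03 1.584 -3.536
vertex 3.223 0.261 -2.135
endloop
endfacet
facet normal -0.178 0.912 0.371
outer loop
vertex 3.063 1.081 -1.802
vertex 3.87 1.397 -2.191
vertex 2.03 1.584 -3.536
endloop
endfacet
facet normal 0.849 0.332 -0.410
outer loop
vertex 2.837 1.899 -3.925
vertex 3.87 1.397 -2.191
vertex 2.997 1.079 -4.258
endloop
endfacet
facet normal 0.177 -0.912 -0.370
outer loop
vertex 4.03 0.576 -2.524
vertex 3.223 0.261 -2.135
vertex 2.997 1.079 -4.258
endloop
endfacet
facet normal 0.850 0.332 -0.410
outer loop
vertex 2.997 1.079 -4.258
vertex 3.87 1.397 -2.191
vertex 4.03 0.576 -2.524
endloop
endfacet
facet normal 0.496 -0.242 0.834
outer loop
vertex 4.03 0.576 -2.524
vertex 3.063 1.081 -1.802
vertex 3.223 0.261 -2.135
endloop
endfacet
facet normal 0.496 -0.241 0.834
outer loop
vertex 3.87 1.397 -2.191
vertex 3.063 1.081 -1.802
vertex 4.03 0.576 -2.524
endloop
endfacet
facet normal -0.011 0.284 0.959
outer loop
vertex -3.444 -2.854 3.362
vertex -2.86 -3.856 3.665
vertex -2.245 -2.867 3.379
endloop
endfacet
facet normal 0.002 0.851 0.525
outer loop
vertex -3.444 -2.854 3.362
vertex -2.245 -2.867 3.379
vertex -2.826 -2.316 2.487
endloop
endfacet
facet normal -0.570 0.816 0.099
outer loop
vertex -3.444 -2.854 3.362
vertex -2.826 -2.316 2.487
vertex -3.799 -2.964 2.222
endloop
endfacet
facet normal -0.936 0.227 0.270
outer loop
vertex -3.444 -2.854 3.362
vertex -3.799 -2.964 2.222
vertex -3.82 -3.915 2.95
endloop
endfacet
facet normal -0.590 -0.102 0.801
outer loop
vertex -3.444 -2.854 3.362
vertex -3.82 -3.915 2.95
vertex -2.86 -3.856 3.665
endloop
endfacet
facet normal 0.585 0.803 0.115
outer loop
vertex -2.826 -2.316 2.487
vertex -2.245 -2.867 3.379
vertex -1.86 -2.985 2.25
endloop
endfacet
facet normal 0.564 -0.115 0.818
outer loop
vertex -2.245 -2.867 3.379
vertex -2.86 -3.856 3.665
vertex -1.881 -3.936 2.978
endloop
endfacet
facet normal -0.373 -0.738 0.562
outer loop
vertex -2.86 -3.856 3.665
vertex -3.82 -3.915 2.95
vertex -2.854 -4.584 2.713
endloop
endfacet
facet normal -0.933 -0.206 -0.296
outer loop
vertex -3.82 -3.915 2.95
vertex -3.799 -2.964 2.222
vertex -3.435 -4.033 1.821
endloop
endfacet
facet normal -0.341 0.746 -0.572
outer loop
vertex -3.799 -2.964 2.222
vertex -2.826 -2.316 2.487
vertex -2.82 -3.044 1.535
endloop
endfacet
facet normal 0.936 -0.227 -0.270
outer loop
vertex -2.236 -4.046 1.838
vertex -1.86 -2.985 2.25
vertex -1.881 -3.936 2.978
endloop
endfacet
facet normal 0.570 -0.816 -0.099
outer loop
vertex -2.236 -4.046 1.838
vertex -1.881 -3.936 2.978
vertex -2.854 -4.584 2.713
endloop
endfacet
facet normal -0.002 -0.851 -0.525
outer loop
vertex -2.236 -4.046 1.838
vertex -2.854 -4.584 2.713
vertex -3.435 -4.033 1.821
endloop
endfacet
facet normal 0.011 -0.284 -0.959
outer loop
vertex -2.236 -4.046 1.838
vertex -3.435 -4.033 1.821
vertex -2.82 -3.044 1.535
endloop
endfacet
facet normal 0.590 0.102 -0.801
outer loop
vertex -2.236 -4.046 1.838
vertex -2.82 -3.044 1.535
vertex -1.86 -2.985 2.25
endloop
endfacet
facet normal 0.933 0.206 0.296
outer loop
vertex -1.881 -3.936 2.978
vertex -1.86 -2.985 2.25
vertex -2.245 -2.867 3.379
endloop
endfacet
facet normal 0.341 -0.746 0.572
outer loop
vertex -2.854 -4.584 2.713
vertex -1.881 -3.936 2.978
vertex -2.86 -3.856 3.665
endloop
endfacet
facet normal -0.585 -0.803 -0.115
outer loop
vertex -3.435 -4.033 1.821
vertex -2.854 -4.584 2.713
vertex -3.82 -3.915 2.95
endloop
endfacet
facet normal -0.564 0.115 -0.818
outer loop
vertex -2.82 -3.044 1.535
vertex -3.435 -4.033 1.821
vertex -3.799 -2.964 2.222
endloop
endfacet
facet normal 0.373 0.738 -0.562
outer loop
vertex -1.86 -2.985 2.25
vertex -2.82 -3.044 1.535
vertex -2.826 -2.316 2.487
endloop
endfacet
facet normal -0.663 0.214 -0.718
outer loop
vertex -4.938 3.185 3.482
vertex -3.62 3.926 2.486
vertex -4.576 1.367 2.607
endloop
endfacet
facet normal -0.729 -0.409 0.549
outer loop
vertex -3.98 1.174 3.254
vertex -4.938 3.185 3.482
vertex -4.576 1.367 2.607
endloop
endfacet
facet normal -0.662 0.213 -0.718
outer loop
vertex -4.576 1.367 2.607
vertex -3.62 3.926 2.486
vertex -3.258 2.107 1.612
endloop
endfacet
facet normal 0.176 -0.887 -0.427
outer loop
vertex -3.258 2.107 1.612
vertex -3.98 1.174 3.254
vertex -4.576 1.367 2.607
endloop
endfacet
facet normal -0.176 0.887 0.427
outer loop
vertex -4.938 3.185 3.482
vertex -3.024 3.733 3.133
vertex -3.62 3.926 2.486
endloop
endfacet
facet normal -0.728 -0.409 0.550
outer loop
vertex -4.342 2.993 4.128
vertex -4.938 3.185 3.482
vertex -3.98 1.174 3.254
endloop
endfacet
facet normal -0.176 0.887 0.426
outer loop
vertex -4.342 2.993 4.128
vertex -3.024 3.733 3.133
vertex -4.938 3.185 3.482
endloop
endfacet
facet normal 0.729 0.409 -0.549
outer loop
vertex -3.62 3.926 2.486
vertex -3.024 3.733 3.133
vertex -3.258 2.107 1.612
endloop
endfacet
facet normal 0.176 -0.887 -0.426
outer loop
vertex -2.662 1.915 2.258
vertex -3.98 1.174 3.254
vertex -3.258 2.107 1.612
endloop
endfacet
facet normal 0.728 0.410 -0.550
outer loop
vertex -3.258 2.107 1.612
vertex -3.024 3.733 3.133
vertex -2.662 1.915 2.258
endloop
endfacet
facet normal 0.663 -0.213 0.718
outer loop
vertex -2.662 1.915 2.258
vertex -4.342 2.993 4.128
vertex -3.98 1.174 3.254
endloop
endfacet
facet normal 0.662 -0.214 0.718
outer loop
vertex -3.024 3.733 3.133
vertex -4.342 2.993 4.128
vertex -2.662 1.915 2.258
endloop
endfacet

endsolid


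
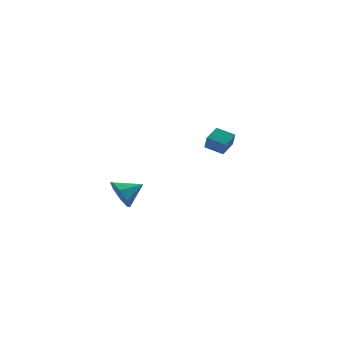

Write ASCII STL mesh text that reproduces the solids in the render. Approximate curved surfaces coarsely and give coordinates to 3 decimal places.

solid 
facet normal -0.907 -0.153 -0.393
outer loop
vertex -3.909 -3.432 -3.842
vertex -4.271 -2.866 -3.228
vertex -3.924 -2.772 -4.064
endloop
endfacet
facet normal 0.854 -0.148 -0.499
outer loop
vertex -3.909 -3.432 -3.842
vertex -3.924 -2.772 -4.064
vertex -3.129 -2.674 -2.732
endloop
endfacet
facet normal -0.907 -0.152 -0.393
outer loop
vertex -3.924 -2.772 -4.064
vertex -4.271 -2.866 -3.228
vertex -4.142 -2.167 -3.796
endloop
endfacet
facet normal 0.739 0.477 -0.476
outer loop
vertex -3.924 -2.772 -4.064
vertex -4.142 -2.167 -3.796
vertex -3.129 -2.674 -2.732
endloop
endfacet
facet normal -0.906 -0.153 -0.394
outer loop
vertex -4.142 -2.167 -3.796
vertex -4.271 -2.866 -3.228
vertex -4.436 -1.972 -3.195
endloop
endfacet
facet normal 0.485 0.873 -0.046
outer loop
vertex -4.142 -2.167 -3.796
vertex -4.436 -1.972 -3.195
vertex -3.129 -2.674 -2.732
endloop
endfacet
facet normal -0.906 -0.153 -0.394
outer loop
vertex -4.436 -1.972 -3.195
vertex -4.271 -2.866 -3.228
vertex -4.633 -2.301 -2.614
endloop
endfacet
facet normal 0.242 0.807 0.539
outer loop
vertex -4.436 -1.972 -3.195
vertex -4.633 -2.301 -2.614
vertex -3.129 -2.674 -2.732
endloop
endfacet
facet normal -0.906 -0.153 -0.394
outer loop
vertex -4.633 -2.301 -2.614
vertex -4.271 -2.866 -3.228
vertex -4.618 -2.961 -2.392
endloop
endfacet
facet normal 0.152 0.318 0.936
outer loop
vertex -4.633 -2.301 -2.614
vertex -4.618 -2.961 -2.392
vertex -3.129 -2.674 -2.732
endloop
endfacet
facet normal -0.907 -0.152 -0.394
outer loop
vertex -4.618 -2.961 -2.392
vertex -4.271 -2.866 -3.228
vertex -4.4 -3.566 -2.66
endloop
endfacet
facet normal 0.268 -0.308 0.913
outer loop
vertex -4.618 -2.961 -2.392
vertex -4.4 -3.566 -2.66
vertex -3.129 -2.674 -2.732
endloop
endfacet
facet normal -0.906 -0.153 -0.394
outer loop
vertex -4.4 -3.566 -2.66
vertex -4.271 -2.866 -3.228
vertex -4.106 -3.761 -3.261
endloop
endfacet
facet normal 0.521 -0.704 0.483
outer loop
vertex -4.4 -3.566 -2.66
vertex -4.106 -3.761 -3.261
vertex -3.129 -2.674 -2.732
endloop
endfacet
facet normal -0.906 -0.153 -0.394
outer loop
vertex -4.106 -3.761 -3.261
vertex -4.271 -2.866 -3.228
vertex -3.909 -3.432 -3.842
endloop
endfacet
facet normal 0.764 -0.637 -0.102
outer loop
vertex -4.106 -3.761 -3.261
vertex -3.909 -3.432 -3.842
vertex -3.129 -2.674 -2.732
endloop
endfacet
facet normal -0.631 -0.684 -0.366
outer loop
vertex 2.125 2.643 -2.465
vertex 1.287 3.234 -2.125
vertex 2.111 3.087 -3.271
endloop
endfacet
facet normal 0.776 -0.547 -0.315
outer loop
vertex 2.793 3.826 -2.875
vertex 2.125 2.643 -2.465
vertex 2.111 3.087 -3.271
endloop
endfacet
facet normal -0.631 -0.683 -0.366
outer loop
vertex 2.111 3.087 -3.271
vertex 1.287 3.234 -2.125
vertex 1.274 3.678 -2.931
endloop
endfacet
facet normal -0.015 0.483 -0.876
outer loop
vertex 1.274 3.678 -2.931
vertex 2.793 3.826 -2.875
vertex 2.111 3.087 -3.271
endloop
endfacet
facet normal 0.015 -0.483 0.876
outer loop
vertex 2.125 2.643 -2.465
vertex 1.969 3.973 -1.729
vertex 1.287 3.234 -2.125
endloop
endfacet
facet normal 0.776 -0.547 -0.314
outer loop
vertex 2.806 3.382 -2.069
vertex 2.125 2.643 -2.465
vertex 2.793 3.826 -2.875
endloop
endfacet
facet normal 0.015 -0.483 0.876
outer loop
vertex 2.806 3.382 -2.069
vertex 1.969 3.973 -1.729
vertex 2.125 2.643 -2.465
endloop
endfacet
facet normal -0.776 0.547 0.314
outer loop
vertex 1.287 3.234 -2.125
vertex 1.969 3.973 -1.729
vertex 1.274 3.678 -2.931
endloop
endfacet
facet normal -0.015 0.483 -0.876
outer loop
vertex 1.955 4.417 -2.535
vertex 2.793 3.826 -2.875
vertex 1.274 3.678 -2.931
endloop
endfacet
facet normal -0.776 0.547 0.315
outer loop
vertex 1.274 3.678 -2.931
vertex 1.969 3.973 -1.729
vertex 1.955 4.417 -2.535
endloop
endfacet
facet normal 0.631 0.684 0.367
outer loop
vertex 1.955 4.417 -2.535
vertex 2.806 3.382 -2.069
vertex 2.793 3.826 -2.875
endloop
endfacet
facet normal 0.631 0.684 0.366
outer loop
vertex 1.969 3.973 -1.729
vertex 2.806 3.382 -2.069
vertex 1.955 4.417 -2.535
endloop
endfacet

endsolid


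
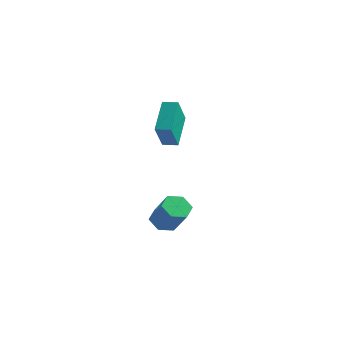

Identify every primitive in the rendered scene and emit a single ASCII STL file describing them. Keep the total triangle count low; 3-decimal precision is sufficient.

solid 
facet normal -0.953 -0.296 -0.063
outer loop
vertex 1.547 -3.312 2.3
vertex 0.945 -1.641 3.545
vertex 1.315 -2.234 0.74
endloop
endfacet
facet normal 0.278 -0.770 -0.574
outer loop
vertex 2.135 -1.979 0.795
vertex 1.547 -3.312 2.3
vertex 1.315 -2.234 0.74
endloop
endfacet
facet normal -0.953 -0.295 -0.063
outer loop
vertex 1.315 -2.234 0.74
vertex 0.945 -1.641 3.545
vertex 0.714 -0.562 1.986
endloop
endfacet
facet normal -0.121 0.565 -0.816
outer loop
vertex 0.714 -0.562 1.986
vertex 2.135 -1.979 0.795
vertex 1.315 -2.234 0.74
endloop
endfacet
facet normal 0.121 -0.565 0.816
outer loop
vertex 1.547 -3.312 2.3
vertex 1.765 -1.386 3.6
vertex 0.945 -1.641 3.545
endloop
endfacet
facet normal 0.277 -0.770 -0.574
outer loop
vertex 2.366 -3.058 2.354
vertex 1.547 -3.312 2.3
vertex 2.135 -1.979 0.795
endloop
endfacet
facet normal 0.121 -0.565 0.816
outer loop
vertex 2.366 -3.058 2.354
vertex 1.765 -1.386 3.6
vertex 1.547 -3.312 2.3
endloop
endfacet
facet normal -0.278 0.770 0.574
outer loop
vertex 0.945 -1.641 3.545
vertex 1.765 -1.386 3.6
vertex 0.714 -0.562 1.986
endloop
endfacet
facet normal -0.121 0.565 -0.816
outer loop
vertex 1.533 -0.308 2.04
vertex 2.135 -1.979 0.795
vertex 0.714 -0.562 1.986
endloop
endfacet
facet normal -0.277 0.771 0.574
outer loop
vertex 0.714 -0.562 1.986
vertex 1.765 -1.386 3.6
vertex 1.533 -0.308 2.04
endloop
endfacet
facet normal 0.953 0.296 0.064
outer loop
vertex 1.533 -0.308 2.04
vertex 2.366 -3.058 2.354
vertex 2.135 -1.979 0.795
endloop
endfacet
facet normal 0.953 0.296 0.063
outer loop
vertex 1.765 -1.386 3.6
vertex 2.366 -3.058 2.354
vertex 1.533 -0.308 2.04
endloop
endfacet
facet normal -0.574 0.254 -0.778
outer loop
vertex 2.202 -1.952 -4.774
vertex 1.659 -2.606 -4.587
vertex 1.531 -1.82 -4.236
endloop
endfacet
facet normal 0.275 0.955 0.109
outer loop
vertex 2.202 -1.952 -4.774
vertex 1.531 -1.82 -4.236
vertex 3.305 -2.441 -3.28
endloop
endfacet
facet normal 0.275 0.955 0.109
outer loop
vertex 3.305 -2.441 -3.28
vertex 1.531 -1.82 -4.236
vertex 2.634 -2.309 -2.742
endloop
endfacet
facet normal 0.574 -0.255 0.778
outer loop
vertex 3.305 -2.441 -3.28
vertex 2.634 -2.309 -2.742
vertex 2.761 -3.094 -3.093
endloop
endfacet
facet normal -0.574 0.254 -0.779
outer loop
vertex 1.531 -1.82 -4.236
vertex 1.659 -2.606 -4.587
vertex 0.988 -2.473 -4.049
endloop
endfacet
facet normal -0.529 0.609 0.590
outer loop
vertex 1.531 -1.82 -4.236
vertex 0.988 -2.473 -4.049
vertex 2.634 -2.309 -2.742
endloop
endfacet
facet normal -0.529 0.609 0.590
outer loop
vertex 2.634 -2.309 -2.742
vertex 0.988 -2.473 -4.049
vertex 2.091 -2.962 -2.555
endloop
endfacet
facet normal 0.574 -0.255 0.778
outer loop
vertex 2.634 -2.309 -2.742
vertex 2.091 -2.962 -2.555
vertex 2.761 -3.094 -3.093
endloop
endfacet
facet normal -0.574 0.255 -0.778
outer loop
vertex 0.988 -2.473 -4.049
vertex 1.659 -2.606 -4.587
vertex 1.115 -3.259 -4.4
endloop
endfacet
facet normal -0.805 -0.345 0.482
outer loop
vertex 0.988 -2.473 -4.049
vertex 1.115 -3.259 -4.4
vertex 2.091 -2.962 -2.555
endloop
endfacet
facet normal -0.805 -0.345 0.482
outer loop
vertex 2.091 -2.962 -2.555
vertex 1.115 -3.259 -4.4
vertex 2.218 -3.748 -2.906
endloop
endfacet
facet normal 0.574 -0.255 0.778
outer loop
vertex 2.091 -2.962 -2.555
vertex 2.218 -3.748 -2.906
vertex 2.761 -3.094 -3.093
endloop
endfacet
facet normal -0.574 0.255 -0.778
outer loop
vertex 1.115 -3.259 -4.4
vertex 1.659 -2.606 -4.587
vertex 1.786 -3.391 -4.938
endloop
endfacet
facet normal -0.275 -0.955 -0.109
outer loop
vertex 1.115 -3.259 -4.4
vertex 1.786 -3.391 -4.938
vertex 2.218 -3.748 -2.906
endloop
endfacet
facet normal -0.275 -0.955 -0.109
outer loop
vertex 2.218 -3.748 -2.906
vertex 1.786 -3.391 -4.938
vertex 2.889 -3.88 -3.444
endloop
endfacet
facet normal 0.574 -0.254 0.778
outer loop
vertex 2.218 -3.748 -2.906
vertex 2.889 -3.88 -3.444
vertex 2.761 -3.094 -3.093
endloop
endfacet
facet normal -0.574 0.255 -0.778
outer loop
vertex 1.786 -3.391 -4.938
vertex 1.659 -2.606 -4.587
vertex 2.329 -2.738 -5.125
endloop
endfacet
facet normal 0.529 -0.609 -0.590
outer loop
vertex 1.786 -3.391 -4.938
vertex 2.329 -2.738 -5.125
vertex 2.889 -3.88 -3.444
endloop
endfacet
facet normal 0.529 -0.609 -0.590
outer loop
vertex 2.889 -3.88 -3.444
vertex 2.329 -2.738 -5.125
vertex 3.432 -3.227 -3.631
endloop
endfacet
facet normal 0.574 -0.254 0.779
outer loop
vertex 2.889 -3.88 -3.444
vertex 3.432 -3.227 -3.631
vertex 2.761 -3.094 -3.093
endloop
endfacet
facet normal -0.574 0.255 -0.778
outer loop
vertex 2.329 -2.738 -5.125
vertex 1.659 -2.606 -4.587
vertex 2.202 -1.952 -4.774
endloop
endfacet
facet normal 0.805 0.345 -0.482
outer loop
vertex 2.329 -2.738 -5.125
vertex 2.202 -1.952 -4.774
vertex 3.432 -3.227 -3.631
endloop
endfacet
facet normal 0.805 0.345 -0.482
outer loop
vertex 3.432 -3.227 -3.631
vertex 2.202 -1.952 -4.774
vertex 3.305 -2.441 -3.28
endloop
endfacet
facet normal 0.574 -0.255 0.778
outer loop
vertex 3.432 -3.227 -3.631
vertex 3.305 -2.441 -3.28
vertex 2.761 -3.094 -3.093
endloop
endfacet

endsolid


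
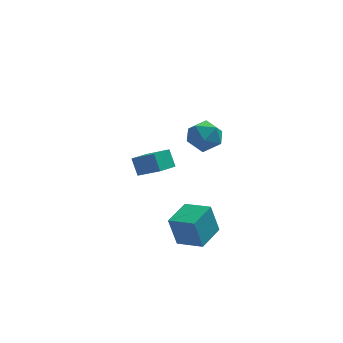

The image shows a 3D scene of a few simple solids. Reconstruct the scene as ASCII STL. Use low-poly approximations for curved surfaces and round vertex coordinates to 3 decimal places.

solid 
facet normal -0.814 0.531 -0.234
outer loop
vertex 1.764 -0.989 -3.018
vertex 2.833 0.737 -2.82
vertex 2.288 -1.08 -5.05
endloop
endfacet
facet normal -0.524 -0.846 -0.097
outer loop
vertex 3.787 -2.057 -4.62
vertex 1.764 -0.989 -3.018
vertex 2.288 -1.08 -5.05
endloop
endfacet
facet normal -0.814 0.531 -0.234
outer loop
vertex 2.288 -1.08 -5.05
vertex 2.833 0.737 -2.82
vertex 3.357 0.646 -4.852
endloop
endfacet
facet normal 0.249 -0.043 -0.967
outer loop
vertex 3.357 0.646 -4.852
vertex 3.787 -2.057 -4.62
vertex 2.288 -1.08 -5.05
endloop
endfacet
facet normal -0.249 0.043 0.967
outer loop
vertex 1.764 -0.989 -3.018
vertex 4.332 -0.24 -2.39
vertex 2.833 0.737 -2.82
endloop
endfacet
facet normal -0.524 -0.846 -0.097
outer loop
vertex 3.263 -1.966 -2.588
vertex 1.764 -0.989 -3.018
vertex 3.787 -2.057 -4.62
endloop
endfacet
facet normal -0.249 0.043 0.967
outer loop
vertex 3.263 -1.966 -2.588
vertex 4.332 -0.24 -2.39
vertex 1.764 -0.989 -3.018
endloop
endfacet
facet normal 0.524 0.846 0.097
outer loop
vertex 2.833 0.737 -2.82
vertex 4.332 -0.24 -2.39
vertex 3.357 0.646 -4.852
endloop
endfacet
facet normal 0.249 -0.043 -0.967
outer loop
vertex 4.856 -0.331 -4.422
vertex 3.787 -2.057 -4.62
vertex 3.357 0.646 -4.852
endloop
endfacet
facet normal 0.524 0.846 0.097
outer loop
vertex 3.357 0.646 -4.852
vertex 4.332 -0.24 -2.39
vertex 4.856 -0.331 -4.422
endloop
endfacet
facet normal 0.814 -0.531 0.234
outer loop
vertex 4.856 -0.331 -4.422
vertex 3.263 -1.966 -2.588
vertex 3.787 -2.057 -4.62
endloop
endfacet
facet normal 0.814 -0.531 0.234
outer loop
vertex 4.332 -0.24 -2.39
vertex 3.263 -1.966 -2.588
vertex 4.856 -0.331 -4.422
endloop
endfacet
facet normal -0.948 0.163 -0.274
outer loop
vertex 3.253 -0.083 3.08
vertex 2.868 -0.868 3.945
vertex 2.996 0.326 4.211
endloop
endfacet
facet normal -0.546 0.741 -0.392
outer loop
vertex 3.253 -0.083 3.08
vertex 2.996 0.326 4.211
vertex 3.989 0.743 3.617
endloop
endfacet
facet normal -0.016 0.555 -0.832
outer loop
vertex 3.253 -0.083 3.08
vertex 3.989 0.743 3.617
vertex 4.474 -0.193 2.983
endloop
endfacet
facet normal -0.091 -0.138 -0.986
outer loop
vertex 3.253 -0.083 3.08
vertex 4.474 -0.193 2.983
vertex 3.781 -1.189 3.186
endloop
endfacet
facet normal -0.667 -0.380 -0.641
outer loop
vertex 3.253 -0.083 3.08
vertex 3.781 -1.189 3.186
vertex 2.868 -0.868 3.945
endloop
endfacet
facet normal -0.257 0.939 0.230
outer loop
vertex 3.989 0.743 3.617
vertex 2.996 0.326 4.211
vertex 4.059 0.469 4.814
endloop
endfacet
facet normal -0.907 0.004 0.420
outer loop
vertex 2.996 0.326 4.211
vertex 2.868 -0.868 3.945
vertex 3.366 -0.527 5.017
endloop
endfacet
facet normal -0.452 -0.875 -0.174
outer loop
vertex 2.868 -0.868 3.945
vertex 3.781 -1.189 3.186
vertex 3.851 -1.463 4.383
endloop
endfacet
facet normal 0.480 -0.483 -0.732
outer loop
vertex 3.781 -1.189 3.186
vertex 4.474 -0.193 2.983
vertex 4.844 -1.046 3.789
endloop
endfacet
facet normal 0.601 0.638 -0.482
outer loop
vertex 4.474 -0.193 2.983
vertex 3.989 0.743 3.617
vertex 4.972 0.148 4.055
endloop
endfacet
facet normal 0.091 0.138 0.986
outer loop
vertex 4.587 -0.637 4.92
vertex 4.059 0.469 4.814
vertex 3.366 -0.527 5.017
endloop
endfacet
facet normal 0.016 -0.555 0.832
outer loop
vertex 4.587 -0.637 4.92
vertex 3.366 -0.527 5.017
vertex 3.851 -1.463 4.383
endloop
endfacet
facet normal 0.546 -0.741 0.392
outer loop
vertex 4.587 -0.637 4.92
vertex 3.851 -1.463 4.383
vertex 4.844 -1.046 3.789
endloop
endfacet
facet normal 0.948 -0.163 0.274
outer loop
vertex 4.587 -0.637 4.92
vertex 4.844 -1.046 3.789
vertex 4.972 0.148 4.055
endloop
endfacet
facet normal 0.667 0.380 0.641
outer loop
vertex 4.587 -0.637 4.92
vertex 4.972 0.148 4.055
vertex 4.059 0.469 4.814
endloop
endfacet
facet normal -0.480 0.483 0.732
outer loop
vertex 3.366 -0.527 5.017
vertex 4.059 0.469 4.814
vertex 2.996 0.326 4.211
endloop
endfacet
facet normal -0.601 -0.638 0.482
outer loop
vertex 3.851 -1.463 4.383
vertex 3.366 -0.527 5.017
vertex 2.868 -0.868 3.945
endloop
endfacet
facet normal 0.257 -0.939 -0.230
outer loop
vertex 4.844 -1.046 3.789
vertex 3.851 -1.463 4.383
vertex 3.781 -1.189 3.186
endloop
endfacet
facet normal 0.907 -0.004 -0.420
outer loop
vertex 4.972 0.148 4.055
vertex 4.844 -1.046 3.789
vertex 4.474 -0.193 2.983
endloop
endfacet
facet normal 0.452 0.875 0.174
outer loop
vertex 4.059 0.469 4.814
vertex 4.972 0.148 4.055
vertex 3.989 0.743 3.617
endloop
endfacet
facet normal -0.618 -0.741 0.262
outer loop
vertex 1.39 2.508 -1.062
vertex 1.033 3.192 0.033
vertex 0.037 3.304 -2.002
endloop
endfacet
facet normal 0.267 -0.511 -0.817
outer loop
vertex 1.007 4.468 -2.413
vertex 1.39 2.508 -1.062
vertex 0.037 3.304 -2.002
endloop
endfacet
facet normal -0.618 -0.742 0.262
outer loop
vertex 0.037 3.304 -2.002
vertex 1.033 3.192 0.033
vertex -0.32 3.988 -0.906
endloop
endfacet
facet normal -0.740 0.435 -0.513
outer loop
vertex -0.32 3.988 -0.906
vertex 1.007 4.468 -2.413
vertex 0.037 3.304 -2.002
endloop
endfacet
facet normal 0.740 -0.435 0.513
outer loop
vertex 1.39 2.508 -1.062
vertex 2.003 4.356 -0.378
vertex 1.033 3.192 0.033
endloop
endfacet
facet normal 0.266 -0.511 -0.817
outer loop
vertex 2.36 3.672 -1.474
vertex 1.39 2.508 -1.062
vertex 1.007 4.468 -2.413
endloop
endfacet
facet normal 0.740 -0.435 0.513
outer loop
vertex 2.36 3.672 -1.474
vertex 2.003 4.356 -0.378
vertex 1.39 2.508 -1.062
endloop
endfacet
facet normal -0.267 0.511 0.817
outer loop
vertex 1.033 3.192 0.033
vertex 2.003 4.356 -0.378
vertex -0.32 3.988 -0.906
endloop
endfacet
facet normal -0.740 0.435 -0.513
outer loop
vertex 0.65 5.152 -1.318
vertex 1.007 4.468 -2.413
vertex -0.32 3.988 -0.906
endloop
endfacet
facet normal -0.267 0.511 0.817
outer loop
vertex -0.32 3.988 -0.906
vertex 2.003 4.356 -0.378
vertex 0.65 5.152 -1.318
endloop
endfacet
facet normal 0.618 0.741 -0.262
outer loop
vertex 0.65 5.152 -1.318
vertex 2.36 3.672 -1.474
vertex 1.007 4.468 -2.413
endloop
endfacet
facet normal 0.618 0.741 -0.261
outer loop
vertex 2.003 4.356 -0.378
vertex 2.36 3.672 -1.474
vertex 0.65 5.152 -1.318
endloop
endfacet

endsolid
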